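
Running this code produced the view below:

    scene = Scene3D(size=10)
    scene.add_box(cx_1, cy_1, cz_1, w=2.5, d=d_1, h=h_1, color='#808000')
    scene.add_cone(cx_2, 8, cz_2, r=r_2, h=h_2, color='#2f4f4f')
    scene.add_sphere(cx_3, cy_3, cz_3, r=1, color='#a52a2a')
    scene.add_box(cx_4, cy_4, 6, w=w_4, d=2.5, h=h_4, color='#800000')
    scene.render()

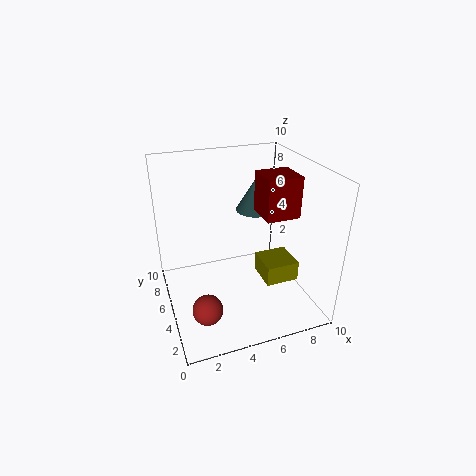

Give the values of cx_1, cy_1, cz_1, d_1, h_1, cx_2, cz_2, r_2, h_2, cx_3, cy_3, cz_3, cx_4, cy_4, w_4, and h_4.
cx_1 = 7
cy_1 = 4
cz_1 = 1
d_1 = 2.5
h_1 = 1.5
cx_2 = 7.5
cz_2 = 5.5
r_2 = 1.5
h_2 = 2.5
cx_3 = 2
cy_3 = 2.5
cz_3 = 1.5
cx_4 = 7
cy_4 = 4.5
w_4 = 2.5
h_4 = 3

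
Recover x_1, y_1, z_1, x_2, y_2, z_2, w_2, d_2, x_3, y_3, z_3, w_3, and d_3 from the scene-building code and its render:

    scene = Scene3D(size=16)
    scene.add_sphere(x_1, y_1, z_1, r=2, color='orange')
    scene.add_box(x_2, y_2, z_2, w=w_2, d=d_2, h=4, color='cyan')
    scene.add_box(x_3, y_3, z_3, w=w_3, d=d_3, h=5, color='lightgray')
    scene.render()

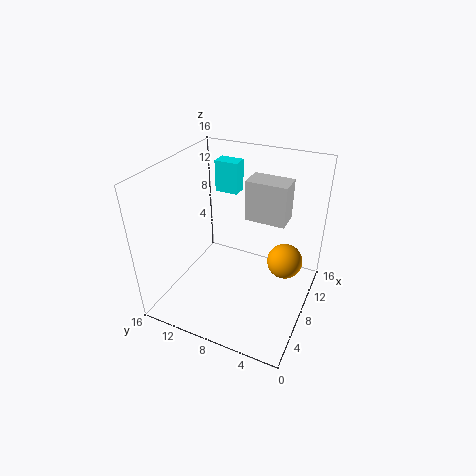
x_1 = 10
y_1 = 3
z_1 = 5
x_2 = 14
y_2 = 11
z_2 = 10
w_2 = 2
d_2 = 3
x_3 = 12
y_3 = 4
z_3 = 8
w_3 = 3
d_3 = 5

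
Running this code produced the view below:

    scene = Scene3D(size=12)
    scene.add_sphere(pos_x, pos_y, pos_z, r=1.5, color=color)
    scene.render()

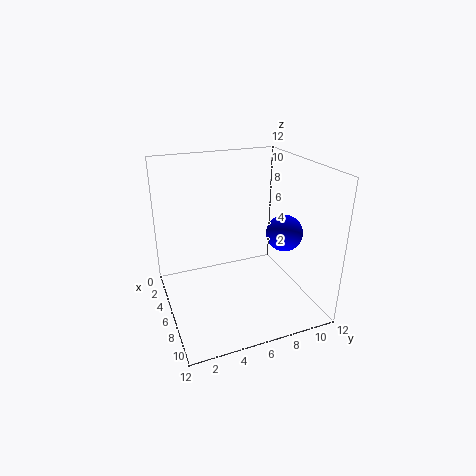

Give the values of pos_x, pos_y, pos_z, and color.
pos_x = 7.5, pos_y = 9.5, pos_z = 6.5, color = 'blue'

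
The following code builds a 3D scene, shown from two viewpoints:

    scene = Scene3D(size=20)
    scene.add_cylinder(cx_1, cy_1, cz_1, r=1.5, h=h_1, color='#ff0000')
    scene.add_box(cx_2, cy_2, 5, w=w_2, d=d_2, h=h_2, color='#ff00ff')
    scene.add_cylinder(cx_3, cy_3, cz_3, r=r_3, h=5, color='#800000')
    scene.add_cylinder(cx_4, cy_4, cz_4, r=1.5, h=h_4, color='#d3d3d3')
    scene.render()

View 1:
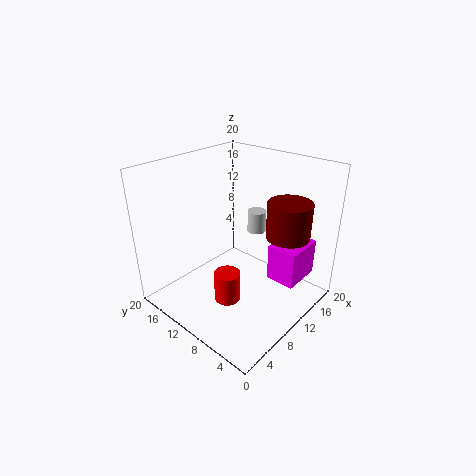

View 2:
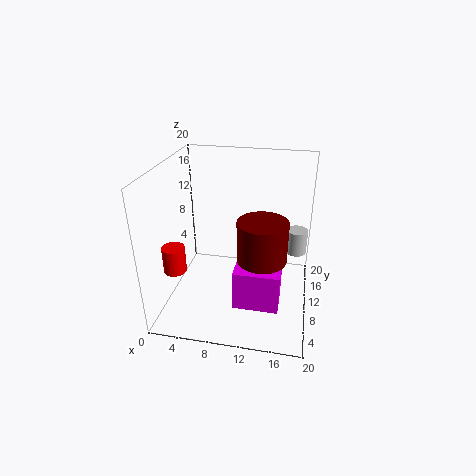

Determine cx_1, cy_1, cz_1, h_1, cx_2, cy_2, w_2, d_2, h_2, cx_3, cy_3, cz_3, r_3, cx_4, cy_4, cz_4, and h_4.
cx_1 = 2.5, cy_1 = 5, cz_1 = 7, h_1 = 3.5, cx_2 = 11, cy_2 = 1.5, w_2 = 5.5, d_2 = 4, h_2 = 5, cx_3 = 14, cy_3 = 4.5, cz_3 = 10.5, r_3 = 3, cx_4 = 18, cy_4 = 13, cz_4 = 7, h_4 = 3.5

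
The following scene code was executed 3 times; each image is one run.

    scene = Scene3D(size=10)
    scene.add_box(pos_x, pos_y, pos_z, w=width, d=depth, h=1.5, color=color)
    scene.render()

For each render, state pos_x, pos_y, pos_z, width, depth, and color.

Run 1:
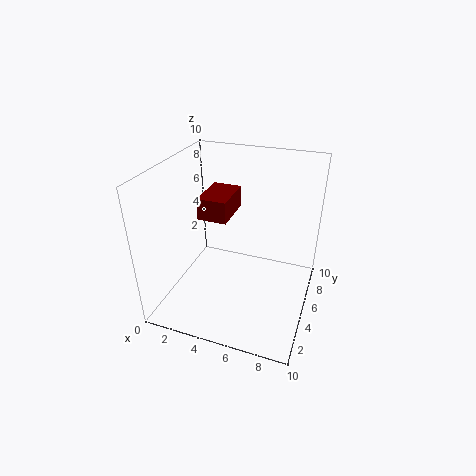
pos_x = 2.5
pos_y = 4
pos_z = 6.5
width = 2
depth = 3
color = 'maroon'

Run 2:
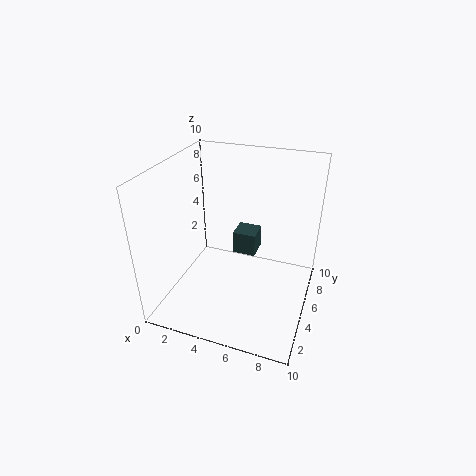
pos_x = 5
pos_y = 4
pos_z = 4.5
width = 1.5
depth = 1.5
color = 'darkslategray'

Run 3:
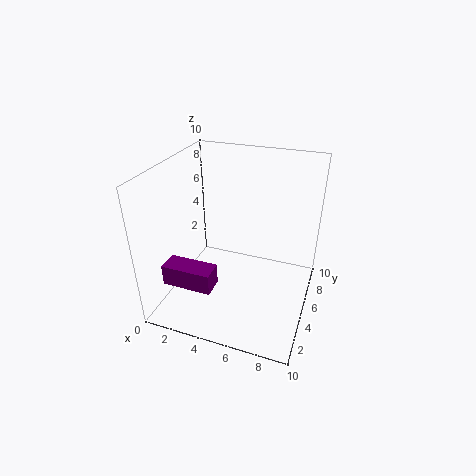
pos_x = 0.5
pos_y = 2
pos_z = 2
width = 3.5
depth = 1.5
color = 'purple'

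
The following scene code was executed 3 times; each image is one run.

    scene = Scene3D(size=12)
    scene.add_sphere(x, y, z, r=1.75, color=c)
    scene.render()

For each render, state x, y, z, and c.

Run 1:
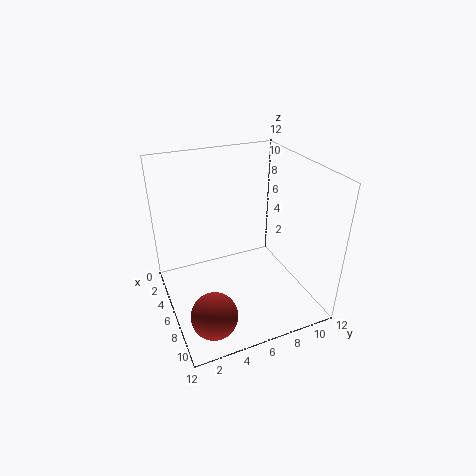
x = 10.25, y = 2.25, z = 2.5, c = 'brown'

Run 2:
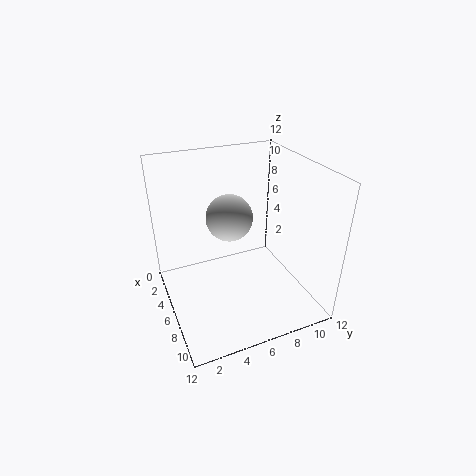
x = 7.25, y = 4.75, z = 8.75, c = 'lightgray'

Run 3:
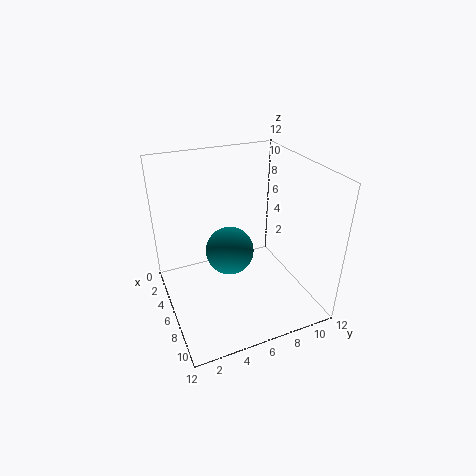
x = 8.5, y = 4.25, z = 6.75, c = 'teal'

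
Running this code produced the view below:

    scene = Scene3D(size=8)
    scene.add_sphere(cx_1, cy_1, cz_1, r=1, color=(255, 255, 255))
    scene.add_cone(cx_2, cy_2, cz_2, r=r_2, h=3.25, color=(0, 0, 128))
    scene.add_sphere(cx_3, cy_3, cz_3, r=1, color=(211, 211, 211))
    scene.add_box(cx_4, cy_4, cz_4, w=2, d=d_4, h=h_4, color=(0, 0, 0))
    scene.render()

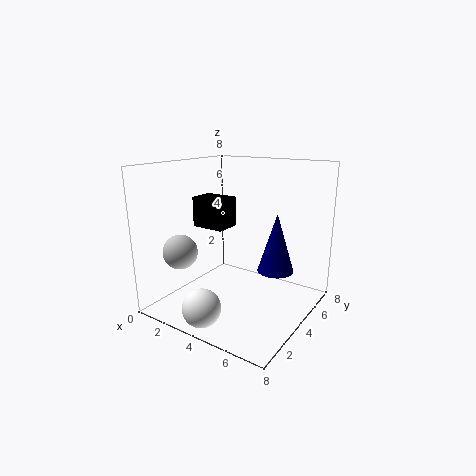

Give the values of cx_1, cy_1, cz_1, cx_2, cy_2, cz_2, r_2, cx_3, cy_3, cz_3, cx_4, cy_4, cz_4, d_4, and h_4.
cx_1 = 3.75, cy_1 = 1, cz_1 = 1, cx_2 = 6, cy_2 = 4.75, cz_2 = 2.25, r_2 = 1, cx_3 = 1, cy_3 = 2.5, cz_3 = 3, cx_4 = 1, cy_4 = 3.75, cz_4 = 4.25, d_4 = 1.5, h_4 = 1.75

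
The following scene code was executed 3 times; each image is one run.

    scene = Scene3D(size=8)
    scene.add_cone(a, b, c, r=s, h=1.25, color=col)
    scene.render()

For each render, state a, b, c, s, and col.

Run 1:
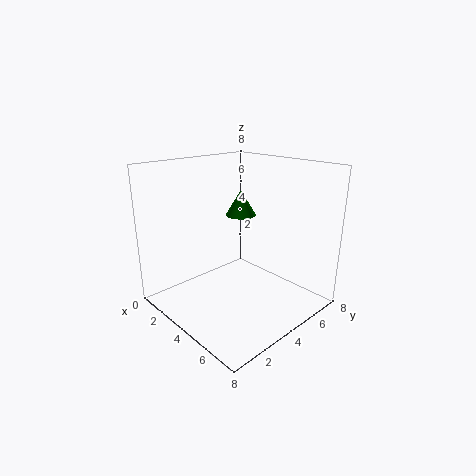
a = 5; b = 3.25; c = 5.75; s = 0.75; col = 'green'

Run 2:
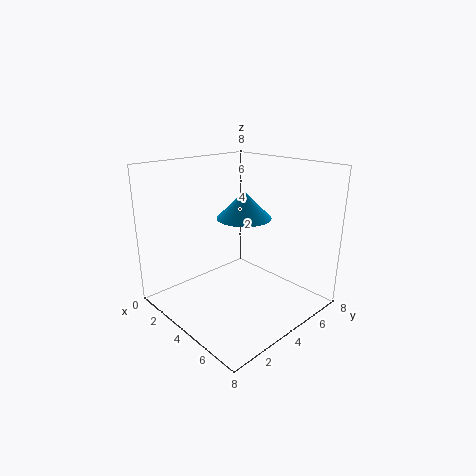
a = 6; b = 2.5; c = 6; s = 1.25; col = 'deepskyblue'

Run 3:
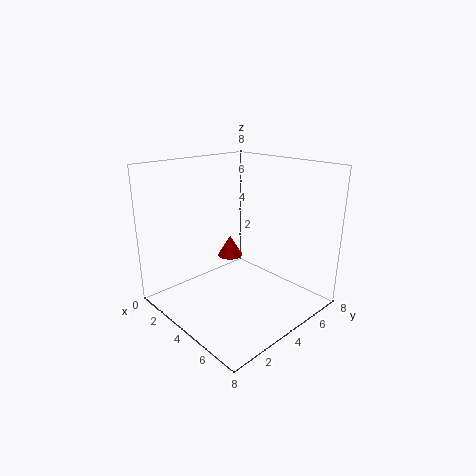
a = 2.5; b = 4.75; c = 2.25; s = 0.75; col = 'red'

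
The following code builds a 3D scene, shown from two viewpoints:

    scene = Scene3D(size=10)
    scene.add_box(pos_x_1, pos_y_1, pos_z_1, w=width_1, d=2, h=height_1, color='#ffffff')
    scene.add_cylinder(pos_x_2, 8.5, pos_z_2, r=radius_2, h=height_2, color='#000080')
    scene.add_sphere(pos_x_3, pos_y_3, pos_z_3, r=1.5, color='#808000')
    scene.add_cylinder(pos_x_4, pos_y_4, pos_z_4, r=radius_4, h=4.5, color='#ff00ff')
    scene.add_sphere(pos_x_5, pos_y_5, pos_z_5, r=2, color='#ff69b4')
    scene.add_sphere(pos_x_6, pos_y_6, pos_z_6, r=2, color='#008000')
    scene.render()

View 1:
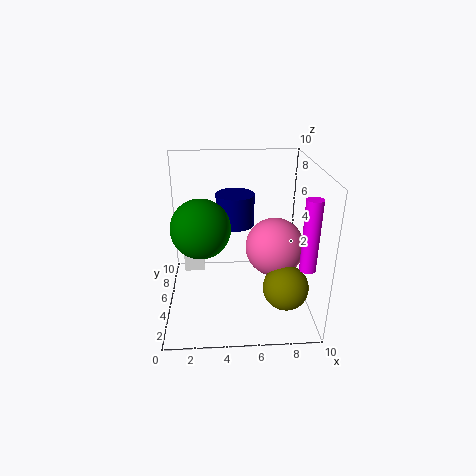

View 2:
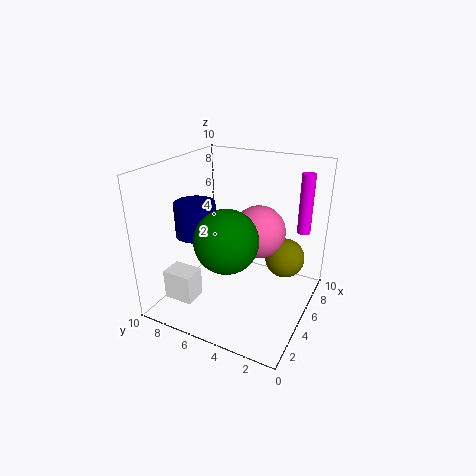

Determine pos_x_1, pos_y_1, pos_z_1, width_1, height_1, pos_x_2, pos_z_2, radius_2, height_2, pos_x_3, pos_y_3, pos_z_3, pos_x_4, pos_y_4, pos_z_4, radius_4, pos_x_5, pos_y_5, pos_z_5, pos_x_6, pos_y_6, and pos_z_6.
pos_x_1 = 1; pos_y_1 = 6.5; pos_z_1 = 1.5; width_1 = 1.5; height_1 = 2; pos_x_2 = 5; pos_z_2 = 4.5; radius_2 = 1.5; height_2 = 2.5; pos_x_3 = 8; pos_y_3 = 2.5; pos_z_3 = 2.5; pos_x_4 = 9; pos_y_4 = 1.5; pos_z_4 = 4.5; radius_4 = 0.5; pos_x_5 = 7.5; pos_y_5 = 4.5; pos_z_5 = 4.5; pos_x_6 = 2.5; pos_y_6 = 4.5; pos_z_6 = 6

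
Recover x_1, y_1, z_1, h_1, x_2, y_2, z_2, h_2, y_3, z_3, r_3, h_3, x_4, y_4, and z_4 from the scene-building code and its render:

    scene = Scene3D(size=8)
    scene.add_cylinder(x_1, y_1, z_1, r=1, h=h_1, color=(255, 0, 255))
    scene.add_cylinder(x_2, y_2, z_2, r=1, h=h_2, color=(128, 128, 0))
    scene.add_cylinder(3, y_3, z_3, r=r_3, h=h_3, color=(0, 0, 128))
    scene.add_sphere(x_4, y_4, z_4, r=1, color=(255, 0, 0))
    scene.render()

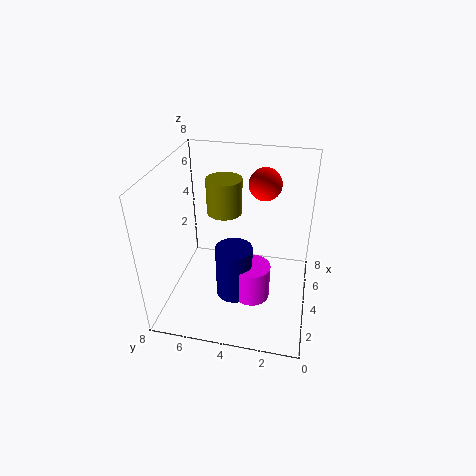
x_1 = 3, y_1 = 3, z_1 = 1, h_1 = 2, x_2 = 5, y_2 = 5, z_2 = 5, h_2 = 2, y_3 = 4, z_3 = 1, r_3 = 1, h_3 = 3, x_4 = 7, y_4 = 3, z_4 = 6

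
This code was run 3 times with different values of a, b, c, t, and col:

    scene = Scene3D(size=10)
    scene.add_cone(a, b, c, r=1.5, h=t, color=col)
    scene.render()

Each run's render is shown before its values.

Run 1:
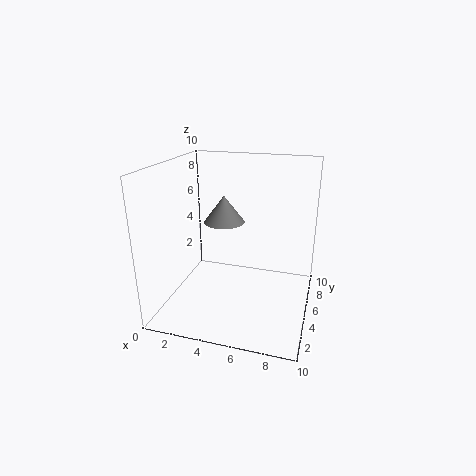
a = 3.5
b = 6.5
c = 5.5
t = 2
col = 'gray'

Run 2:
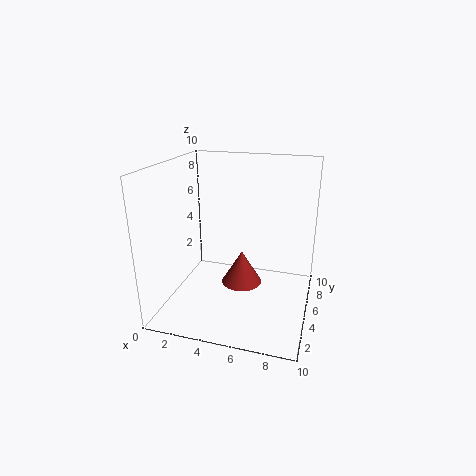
a = 5
b = 6
c = 1
t = 2.5
col = 'brown'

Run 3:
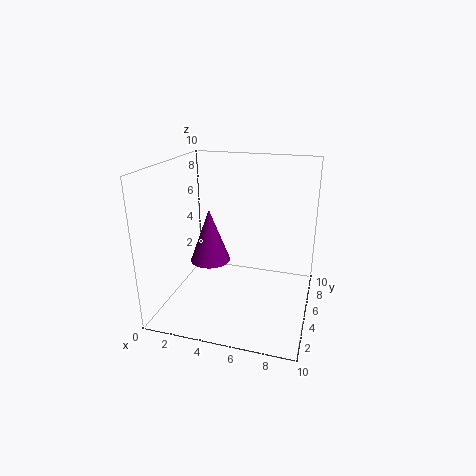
a = 2.5
b = 6
c = 2.5
t = 4
col = 'purple'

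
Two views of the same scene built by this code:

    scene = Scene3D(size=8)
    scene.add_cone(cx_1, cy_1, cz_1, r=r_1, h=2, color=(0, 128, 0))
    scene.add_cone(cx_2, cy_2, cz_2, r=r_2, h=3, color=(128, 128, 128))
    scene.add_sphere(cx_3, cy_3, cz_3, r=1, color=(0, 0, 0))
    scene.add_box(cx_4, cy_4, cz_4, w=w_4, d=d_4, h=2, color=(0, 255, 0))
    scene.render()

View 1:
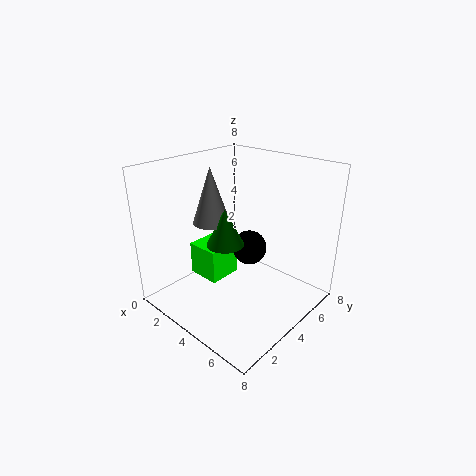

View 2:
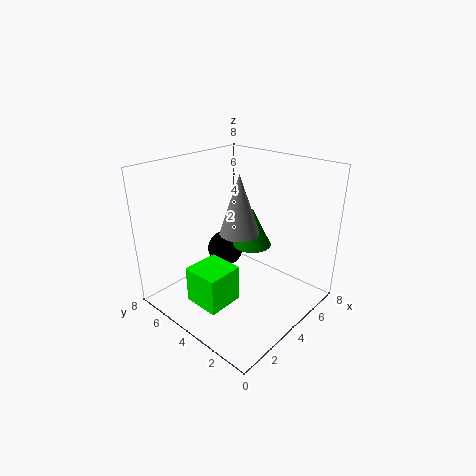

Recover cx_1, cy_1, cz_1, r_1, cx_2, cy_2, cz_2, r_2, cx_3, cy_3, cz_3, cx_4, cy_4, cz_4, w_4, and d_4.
cx_1 = 4
cy_1 = 3
cz_1 = 4
r_1 = 1
cx_2 = 3
cy_2 = 3
cz_2 = 5
r_2 = 1
cx_3 = 4
cy_3 = 5
cz_3 = 3
cx_4 = 1
cy_4 = 3
cz_4 = 1
w_4 = 2
d_4 = 2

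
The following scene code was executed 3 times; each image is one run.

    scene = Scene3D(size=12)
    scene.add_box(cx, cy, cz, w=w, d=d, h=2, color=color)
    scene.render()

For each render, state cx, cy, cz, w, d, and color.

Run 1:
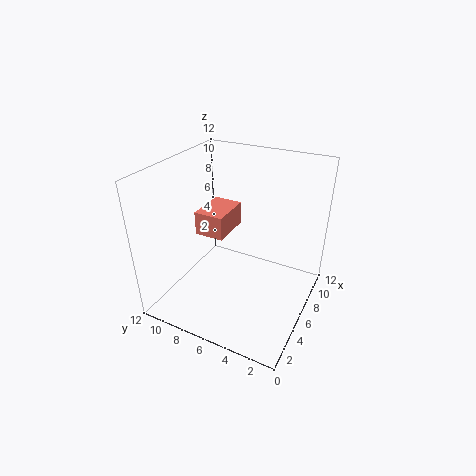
cx = 5
cy = 7
cz = 6
w = 3.5
d = 2.5
color = 'salmon'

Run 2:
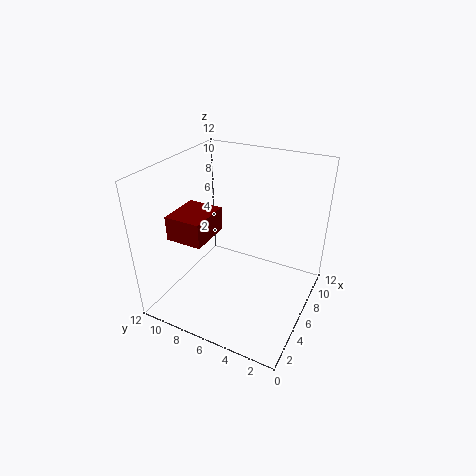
cx = 2.5
cy = 7.5
cz = 6.5
w = 3.5
d = 3
color = 'maroon'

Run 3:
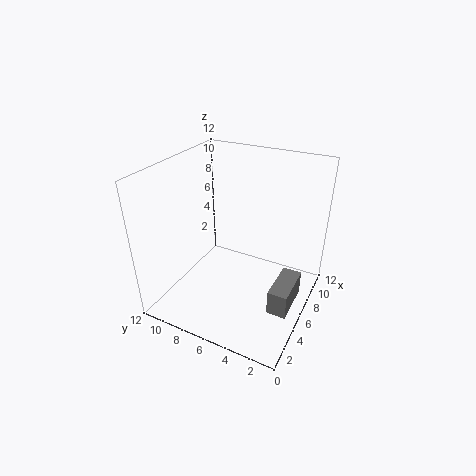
cx = 3
cy = 0.5
cz = 2
w = 3.5
d = 1.5
color = 'gray'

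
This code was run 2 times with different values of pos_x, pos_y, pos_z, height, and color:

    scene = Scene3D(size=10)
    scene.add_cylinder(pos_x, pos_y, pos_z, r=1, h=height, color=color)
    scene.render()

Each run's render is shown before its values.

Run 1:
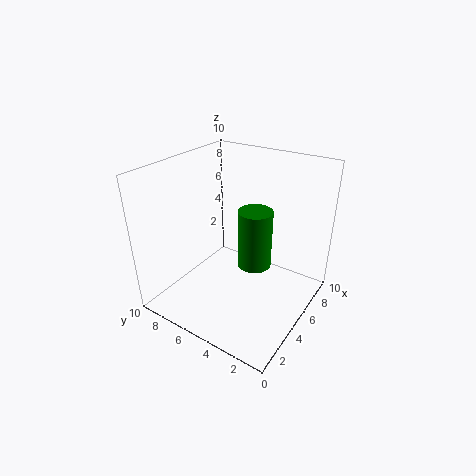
pos_x = 3; pos_y = 2.5; pos_z = 5; height = 3.5; color = 'green'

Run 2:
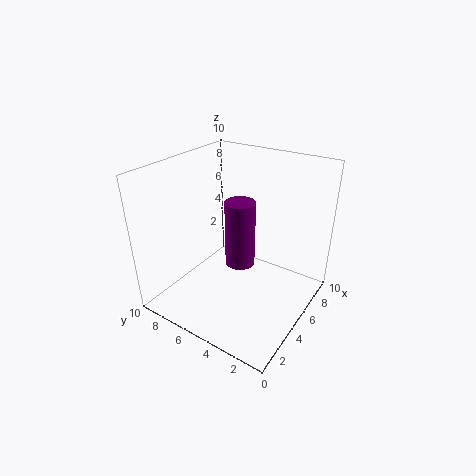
pos_x = 4.5; pos_y = 4.5; pos_z = 3.5; height = 4.5; color = 'purple'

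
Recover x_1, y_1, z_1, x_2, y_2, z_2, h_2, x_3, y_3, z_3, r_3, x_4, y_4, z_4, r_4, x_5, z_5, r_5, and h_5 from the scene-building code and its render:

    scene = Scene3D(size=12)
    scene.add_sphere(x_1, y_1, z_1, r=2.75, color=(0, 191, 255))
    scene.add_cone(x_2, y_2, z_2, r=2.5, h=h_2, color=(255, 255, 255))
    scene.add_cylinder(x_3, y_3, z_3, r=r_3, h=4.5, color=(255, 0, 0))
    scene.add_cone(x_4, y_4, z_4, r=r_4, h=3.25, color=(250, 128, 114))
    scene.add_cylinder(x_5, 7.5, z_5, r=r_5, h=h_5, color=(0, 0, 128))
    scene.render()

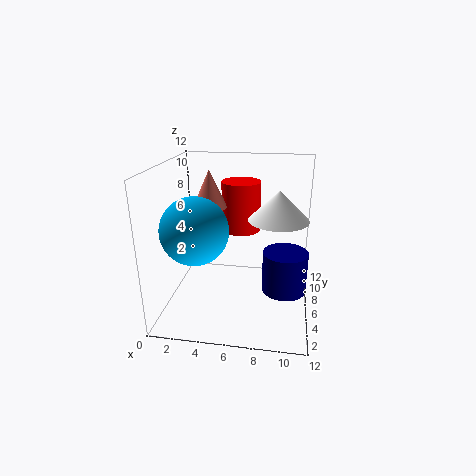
x_1 = 2.75, y_1 = 4.5, z_1 = 7, x_2 = 9.25, y_2 = 6.75, z_2 = 7.5, h_2 = 2.5, x_3 = 5.75, y_3 = 9.25, z_3 = 5.5, r_3 = 1.75, x_4 = 3.25, y_4 = 7.75, z_4 = 8, r_4 = 1.5, x_5 = 10, z_5 = 0.5, r_5 = 2, h_5 = 3.75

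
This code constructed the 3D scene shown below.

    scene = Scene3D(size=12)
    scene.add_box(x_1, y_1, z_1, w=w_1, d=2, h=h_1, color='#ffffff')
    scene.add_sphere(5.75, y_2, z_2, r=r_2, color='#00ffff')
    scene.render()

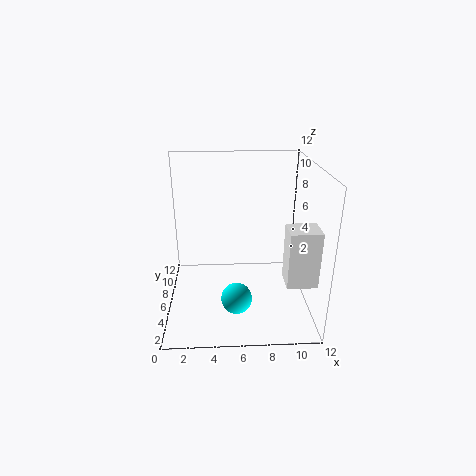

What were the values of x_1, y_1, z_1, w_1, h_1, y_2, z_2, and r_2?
x_1 = 9.25; y_1 = 1; z_1 = 4.25; w_1 = 2.25; h_1 = 4.25; y_2 = 3.5; z_2 = 1.75; r_2 = 1.25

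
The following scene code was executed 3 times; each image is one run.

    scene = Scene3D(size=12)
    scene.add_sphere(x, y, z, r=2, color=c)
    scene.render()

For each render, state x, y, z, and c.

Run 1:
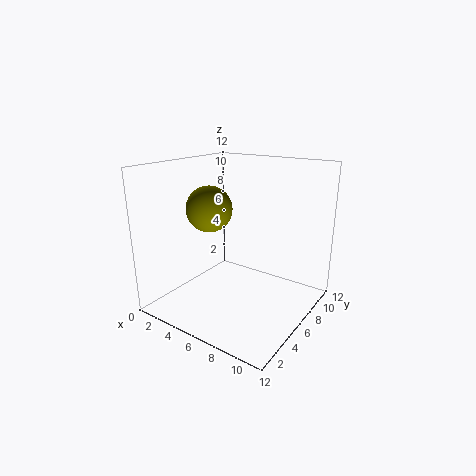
x = 3
y = 6
z = 8
c = 'olive'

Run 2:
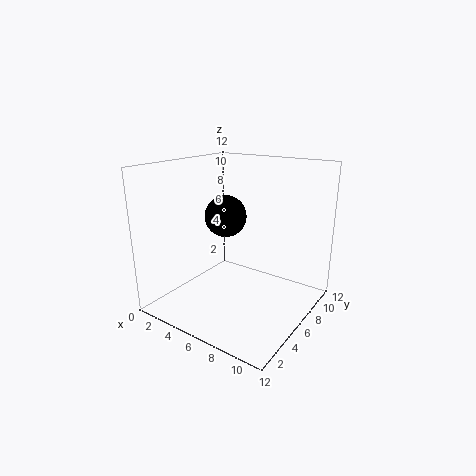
x = 2.5
y = 9
z = 6.5
c = 'black'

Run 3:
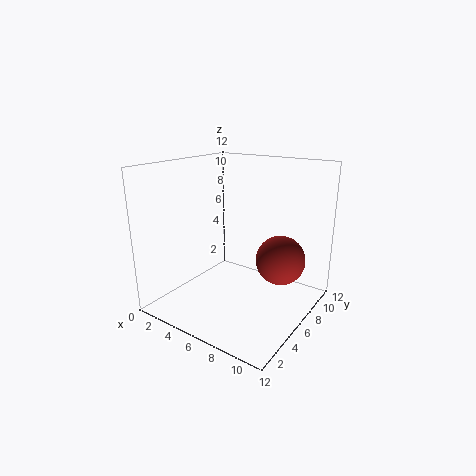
x = 9.5
y = 7
z = 4.5
c = 'brown'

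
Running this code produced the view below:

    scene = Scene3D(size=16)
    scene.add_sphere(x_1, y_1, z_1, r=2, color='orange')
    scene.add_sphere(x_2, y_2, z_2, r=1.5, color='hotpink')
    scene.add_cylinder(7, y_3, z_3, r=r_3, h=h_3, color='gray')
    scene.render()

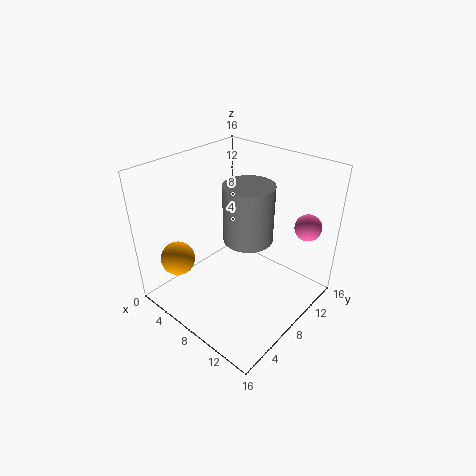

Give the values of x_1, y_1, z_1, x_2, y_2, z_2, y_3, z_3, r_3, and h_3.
x_1 = 2; y_1 = 4; z_1 = 4.5; x_2 = 13.5; y_2 = 13.5; z_2 = 9; y_3 = 11; z_3 = 6; r_3 = 3; h_3 = 7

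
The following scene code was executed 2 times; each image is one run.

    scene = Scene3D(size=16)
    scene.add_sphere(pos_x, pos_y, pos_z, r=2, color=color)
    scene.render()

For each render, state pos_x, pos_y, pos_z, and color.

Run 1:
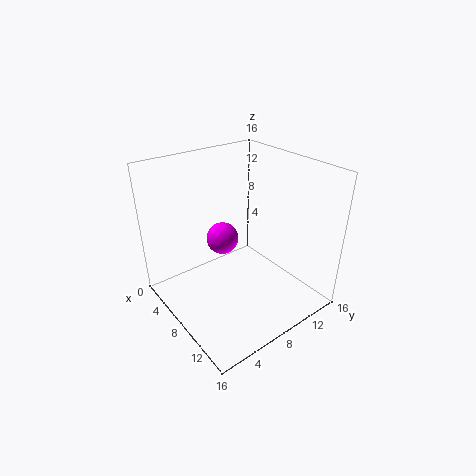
pos_x = 3.5; pos_y = 9; pos_z = 5.5; color = 'magenta'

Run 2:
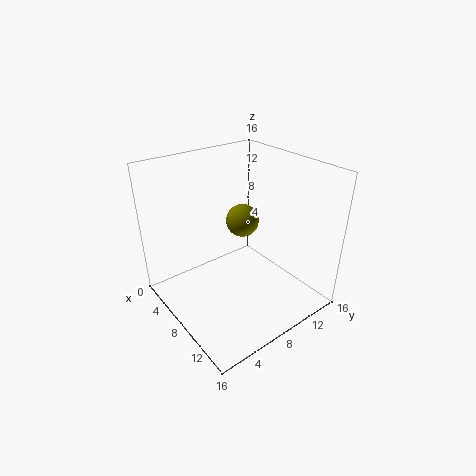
pos_x = 5; pos_y = 11; pos_z = 8; color = 'olive'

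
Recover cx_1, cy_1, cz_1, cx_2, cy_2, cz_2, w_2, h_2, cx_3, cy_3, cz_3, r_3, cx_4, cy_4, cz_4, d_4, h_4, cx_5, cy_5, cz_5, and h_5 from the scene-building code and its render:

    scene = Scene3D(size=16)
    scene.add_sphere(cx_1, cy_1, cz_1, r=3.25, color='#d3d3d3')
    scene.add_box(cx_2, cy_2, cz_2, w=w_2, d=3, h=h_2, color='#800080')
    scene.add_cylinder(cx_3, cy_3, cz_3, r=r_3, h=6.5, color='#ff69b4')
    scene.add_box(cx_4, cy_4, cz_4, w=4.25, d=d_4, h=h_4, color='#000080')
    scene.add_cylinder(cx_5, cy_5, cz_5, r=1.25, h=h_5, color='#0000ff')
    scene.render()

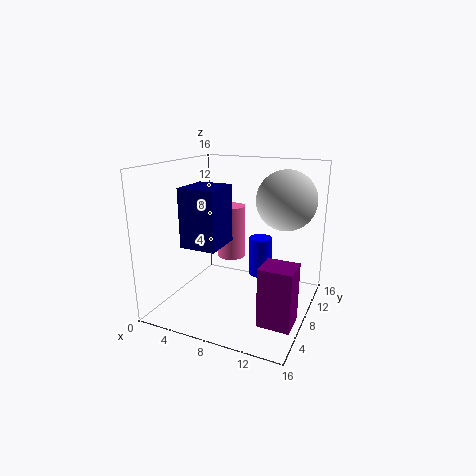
cx_1 = 12.75
cy_1 = 10
cz_1 = 12.25
cx_2 = 12.5
cy_2 = 2.25
cz_2 = 1.5
w_2 = 3.25
h_2 = 6
cx_3 = 5.25
cy_3 = 12
cz_3 = 4
r_3 = 1.75
cx_4 = 2
cy_4 = 5.5
cz_4 = 6.75
d_4 = 4.75
h_4 = 6.75
cx_5 = 10.5
cy_5 = 8.5
cz_5 = 4
h_5 = 4.25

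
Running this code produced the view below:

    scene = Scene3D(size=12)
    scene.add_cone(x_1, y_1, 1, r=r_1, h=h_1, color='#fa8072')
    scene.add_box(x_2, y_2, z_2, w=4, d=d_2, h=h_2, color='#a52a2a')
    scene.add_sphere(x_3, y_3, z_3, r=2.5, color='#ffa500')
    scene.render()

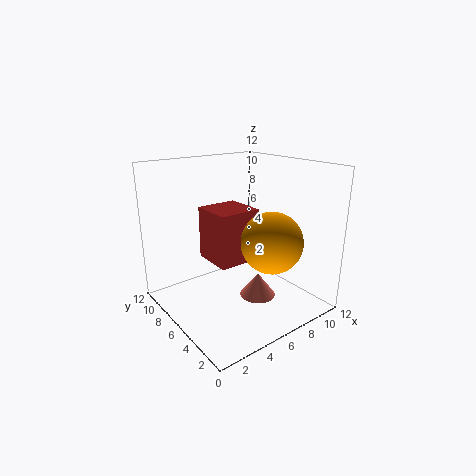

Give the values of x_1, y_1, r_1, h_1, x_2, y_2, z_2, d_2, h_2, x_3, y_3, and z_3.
x_1 = 7; y_1 = 4.5; r_1 = 1.5; h_1 = 2; x_2 = 5.5; y_2 = 7.5; z_2 = 2.5; d_2 = 4; h_2 = 5; x_3 = 7.5; y_3 = 3.5; z_3 = 6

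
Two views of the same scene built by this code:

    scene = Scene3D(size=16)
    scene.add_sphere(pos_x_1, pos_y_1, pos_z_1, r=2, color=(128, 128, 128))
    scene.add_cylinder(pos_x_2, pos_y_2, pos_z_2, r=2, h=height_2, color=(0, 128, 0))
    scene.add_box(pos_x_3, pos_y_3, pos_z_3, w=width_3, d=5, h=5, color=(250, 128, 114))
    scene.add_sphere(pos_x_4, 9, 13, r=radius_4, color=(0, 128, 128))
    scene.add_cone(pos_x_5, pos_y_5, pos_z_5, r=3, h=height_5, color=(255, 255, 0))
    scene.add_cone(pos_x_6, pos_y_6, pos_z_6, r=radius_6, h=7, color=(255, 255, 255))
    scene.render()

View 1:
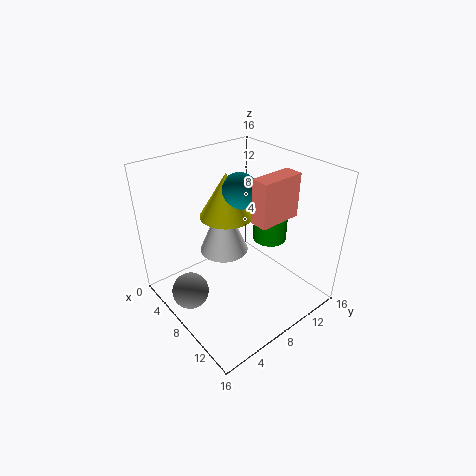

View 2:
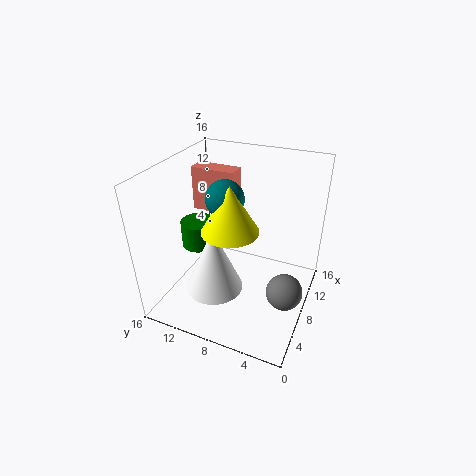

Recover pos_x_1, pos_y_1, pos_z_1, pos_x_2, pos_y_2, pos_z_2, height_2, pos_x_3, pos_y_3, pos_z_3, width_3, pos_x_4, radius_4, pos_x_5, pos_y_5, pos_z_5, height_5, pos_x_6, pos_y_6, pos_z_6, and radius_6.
pos_x_1 = 7
pos_y_1 = 2
pos_z_1 = 3
pos_x_2 = 8
pos_y_2 = 13
pos_z_2 = 6
height_2 = 3
pos_x_3 = 9
pos_y_3 = 9
pos_z_3 = 10
width_3 = 2
pos_x_4 = 7
radius_4 = 2
pos_x_5 = 6
pos_y_5 = 8
pos_z_5 = 10
height_5 = 5
pos_x_6 = 4
pos_y_6 = 9
pos_z_6 = 4
radius_6 = 3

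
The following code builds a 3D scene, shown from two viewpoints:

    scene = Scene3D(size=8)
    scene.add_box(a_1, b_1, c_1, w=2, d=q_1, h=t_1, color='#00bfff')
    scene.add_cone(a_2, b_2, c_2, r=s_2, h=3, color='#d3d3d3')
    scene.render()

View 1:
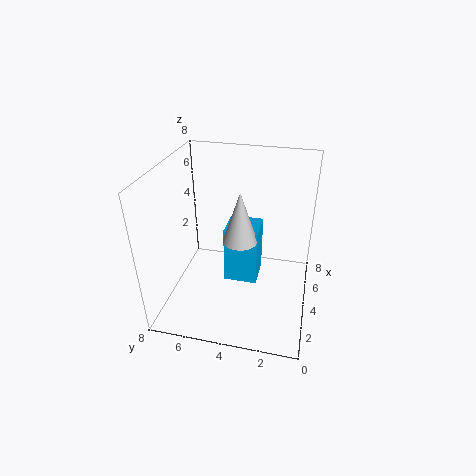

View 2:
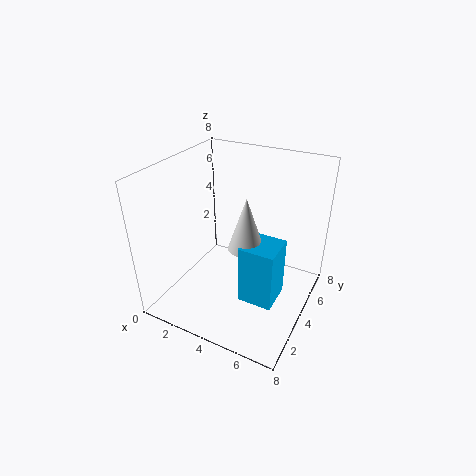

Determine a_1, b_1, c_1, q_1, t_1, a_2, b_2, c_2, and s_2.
a_1 = 4.5; b_1 = 3; c_1 = 0.5; q_1 = 2; t_1 = 3.5; a_2 = 4.5; b_2 = 4; c_2 = 3.5; s_2 = 1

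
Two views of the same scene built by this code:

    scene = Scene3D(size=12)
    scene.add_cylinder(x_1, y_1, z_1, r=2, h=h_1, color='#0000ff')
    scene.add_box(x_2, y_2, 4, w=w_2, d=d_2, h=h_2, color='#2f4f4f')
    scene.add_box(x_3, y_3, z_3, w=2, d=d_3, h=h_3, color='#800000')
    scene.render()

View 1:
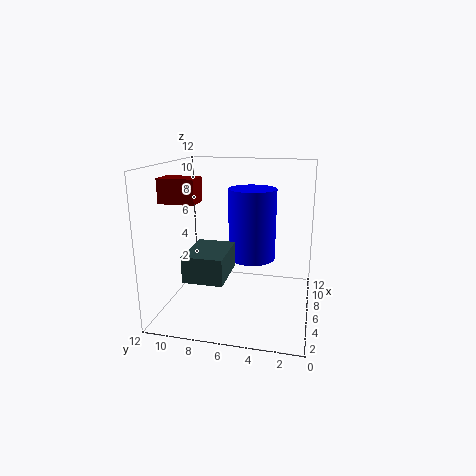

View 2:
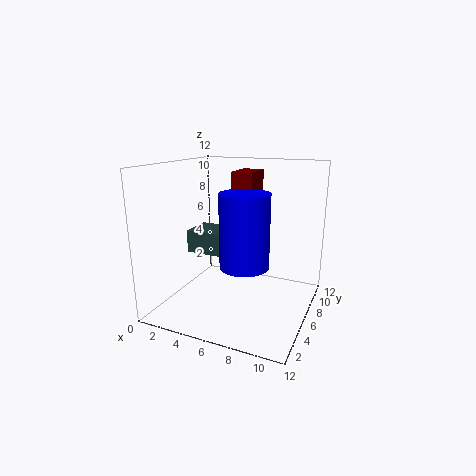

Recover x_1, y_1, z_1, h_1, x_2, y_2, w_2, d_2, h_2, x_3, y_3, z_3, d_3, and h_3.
x_1 = 7, y_1 = 5, z_1 = 4, h_1 = 6, x_2 = 1, y_2 = 6, w_2 = 4, d_2 = 3, h_2 = 2, x_3 = 4, y_3 = 9, z_3 = 9, d_3 = 3, h_3 = 2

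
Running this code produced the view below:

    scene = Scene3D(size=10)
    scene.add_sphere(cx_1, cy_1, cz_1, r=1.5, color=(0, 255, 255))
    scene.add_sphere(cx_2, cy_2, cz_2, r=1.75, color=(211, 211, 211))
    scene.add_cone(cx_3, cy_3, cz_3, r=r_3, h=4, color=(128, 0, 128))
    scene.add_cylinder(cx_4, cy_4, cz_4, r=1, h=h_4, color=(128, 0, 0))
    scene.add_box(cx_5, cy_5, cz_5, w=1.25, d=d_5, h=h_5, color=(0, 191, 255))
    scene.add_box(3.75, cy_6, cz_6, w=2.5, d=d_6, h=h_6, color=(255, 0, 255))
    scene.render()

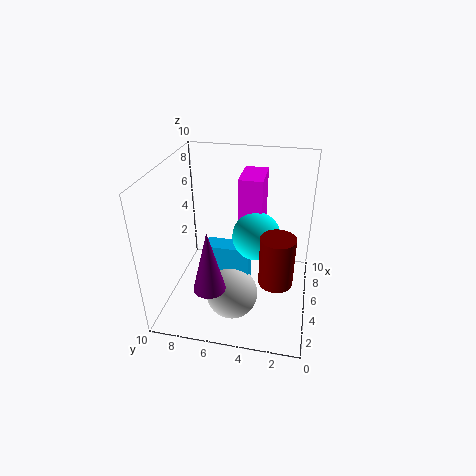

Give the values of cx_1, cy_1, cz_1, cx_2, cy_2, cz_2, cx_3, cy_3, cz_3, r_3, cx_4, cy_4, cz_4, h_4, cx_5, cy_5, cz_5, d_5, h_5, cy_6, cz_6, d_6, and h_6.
cx_1 = 3.5
cy_1 = 3.5
cz_1 = 6.25
cx_2 = 3
cy_2 = 5
cz_2 = 1.75
cx_3 = 1.25
cy_3 = 6
cz_3 = 3.5
r_3 = 1
cx_4 = 1.5
cy_4 = 2
cz_4 = 4.5
h_4 = 3
cx_5 = 3.5
cy_5 = 4
cz_5 = 1
d_5 = 3
h_5 = 4
cy_6 = 3.25
cz_6 = 6.25
d_6 = 1.5
h_6 = 3.5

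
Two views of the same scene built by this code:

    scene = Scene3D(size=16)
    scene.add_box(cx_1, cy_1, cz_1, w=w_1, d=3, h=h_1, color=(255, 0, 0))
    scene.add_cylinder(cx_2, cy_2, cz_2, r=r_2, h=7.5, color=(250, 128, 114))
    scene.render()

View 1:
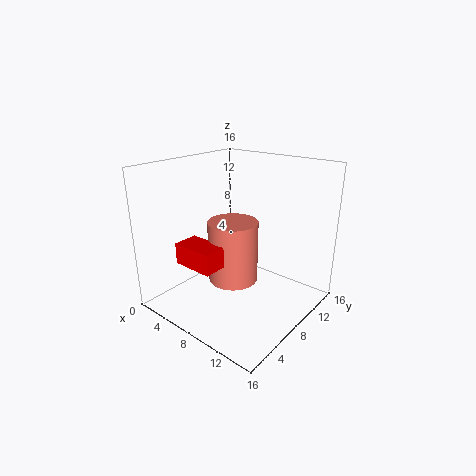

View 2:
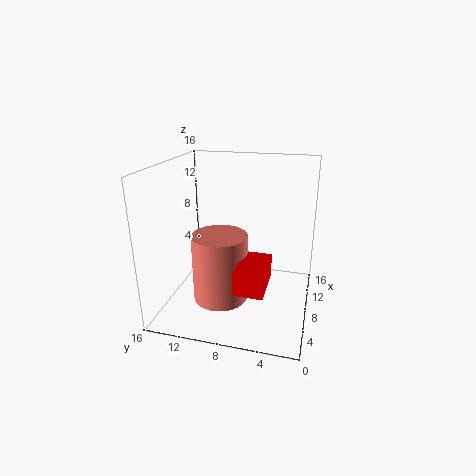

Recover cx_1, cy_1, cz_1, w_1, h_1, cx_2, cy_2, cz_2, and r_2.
cx_1 = 2, cy_1 = 4, cz_1 = 4.5, w_1 = 5, h_1 = 2.5, cx_2 = 6, cy_2 = 9.5, cz_2 = 1.5, r_2 = 3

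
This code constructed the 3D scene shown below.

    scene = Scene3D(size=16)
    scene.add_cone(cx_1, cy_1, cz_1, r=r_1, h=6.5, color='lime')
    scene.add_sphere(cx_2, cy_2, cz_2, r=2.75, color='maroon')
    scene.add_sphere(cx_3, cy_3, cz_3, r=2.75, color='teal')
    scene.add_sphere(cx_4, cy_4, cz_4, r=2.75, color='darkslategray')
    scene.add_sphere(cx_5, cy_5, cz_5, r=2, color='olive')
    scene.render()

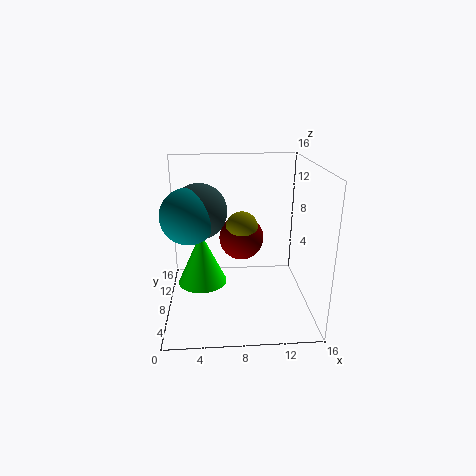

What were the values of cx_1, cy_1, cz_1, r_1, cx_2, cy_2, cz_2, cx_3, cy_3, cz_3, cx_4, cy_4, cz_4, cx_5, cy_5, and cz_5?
cx_1 = 3.75; cy_1 = 11; cz_1 = 1; r_1 = 3; cx_2 = 8.75; cy_2 = 12.25; cz_2 = 6.25; cx_3 = 3; cy_3 = 4.75; cz_3 = 11.75; cx_4 = 4; cy_4 = 5.5; cz_4 = 12; cx_5 = 8.75; cy_5 = 11.75; cz_5 = 7.75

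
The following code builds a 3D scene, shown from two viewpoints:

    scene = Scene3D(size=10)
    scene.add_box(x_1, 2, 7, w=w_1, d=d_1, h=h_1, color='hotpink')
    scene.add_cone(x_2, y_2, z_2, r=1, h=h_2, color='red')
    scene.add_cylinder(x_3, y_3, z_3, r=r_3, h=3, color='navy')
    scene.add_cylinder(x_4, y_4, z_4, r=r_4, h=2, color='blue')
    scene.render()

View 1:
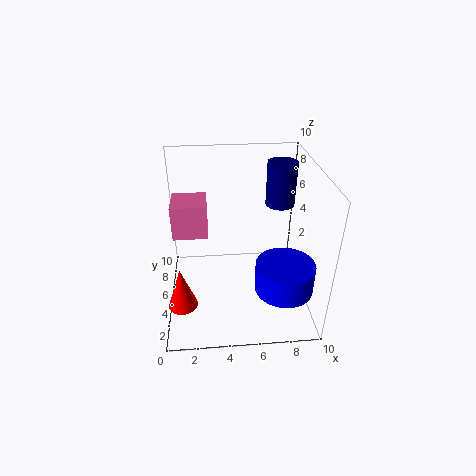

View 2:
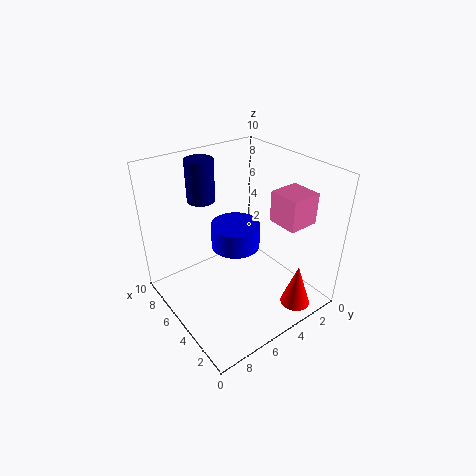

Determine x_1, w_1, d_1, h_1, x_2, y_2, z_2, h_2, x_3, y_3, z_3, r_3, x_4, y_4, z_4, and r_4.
x_1 = 1
w_1 = 2
d_1 = 2
h_1 = 2
x_2 = 1
y_2 = 3
z_2 = 1
h_2 = 3
x_3 = 8
y_3 = 6
z_3 = 7
r_3 = 1
x_4 = 8
y_4 = 3
z_4 = 2
r_4 = 2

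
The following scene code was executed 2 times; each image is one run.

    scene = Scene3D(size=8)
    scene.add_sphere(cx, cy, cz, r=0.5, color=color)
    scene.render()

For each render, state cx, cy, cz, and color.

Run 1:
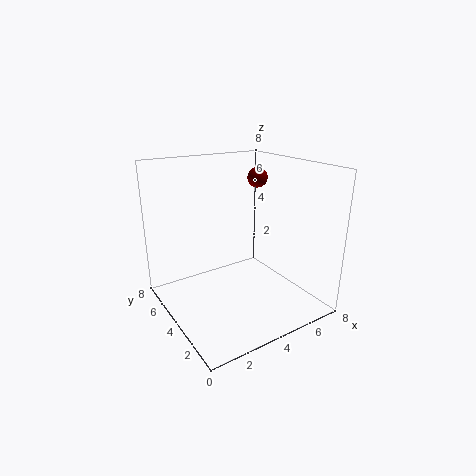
cx = 4.5; cy = 3; cz = 7.5; color = 'maroon'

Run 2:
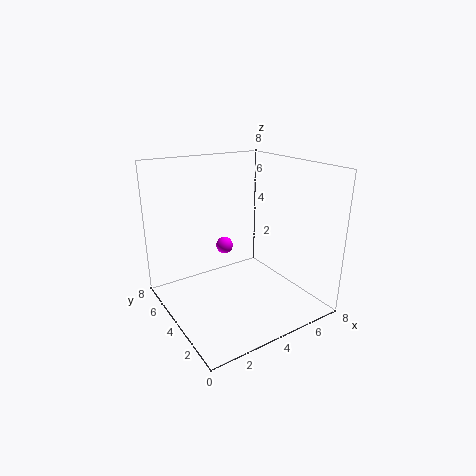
cx = 4; cy = 5.5; cz = 3; color = 'magenta'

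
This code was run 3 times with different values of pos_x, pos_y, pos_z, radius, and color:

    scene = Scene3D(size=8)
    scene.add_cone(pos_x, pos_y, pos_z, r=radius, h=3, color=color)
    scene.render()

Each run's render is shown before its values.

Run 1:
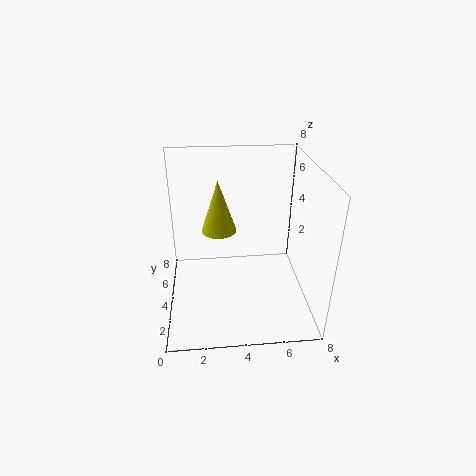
pos_x = 3
pos_y = 5
pos_z = 4
radius = 1
color = 'yellow'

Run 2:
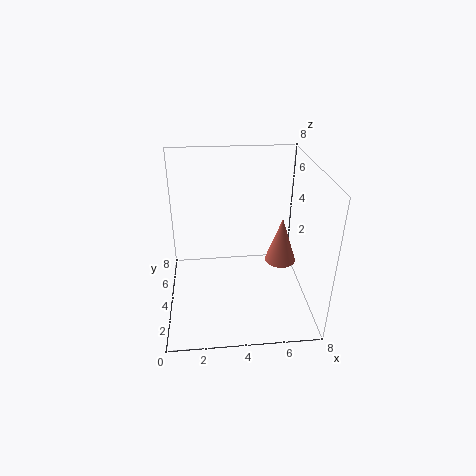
pos_x = 7
pos_y = 6
pos_z = 1
radius = 1
color = 'salmon'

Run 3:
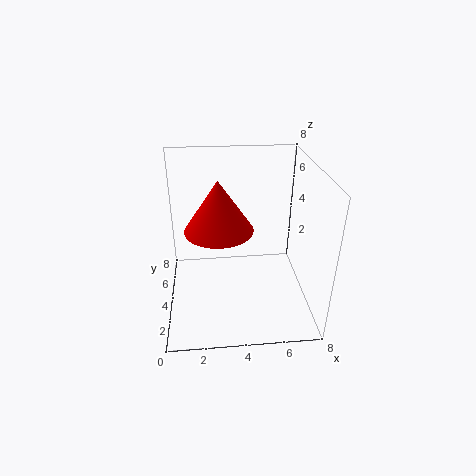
pos_x = 3
pos_y = 5
pos_z = 4
radius = 2
color = 'red'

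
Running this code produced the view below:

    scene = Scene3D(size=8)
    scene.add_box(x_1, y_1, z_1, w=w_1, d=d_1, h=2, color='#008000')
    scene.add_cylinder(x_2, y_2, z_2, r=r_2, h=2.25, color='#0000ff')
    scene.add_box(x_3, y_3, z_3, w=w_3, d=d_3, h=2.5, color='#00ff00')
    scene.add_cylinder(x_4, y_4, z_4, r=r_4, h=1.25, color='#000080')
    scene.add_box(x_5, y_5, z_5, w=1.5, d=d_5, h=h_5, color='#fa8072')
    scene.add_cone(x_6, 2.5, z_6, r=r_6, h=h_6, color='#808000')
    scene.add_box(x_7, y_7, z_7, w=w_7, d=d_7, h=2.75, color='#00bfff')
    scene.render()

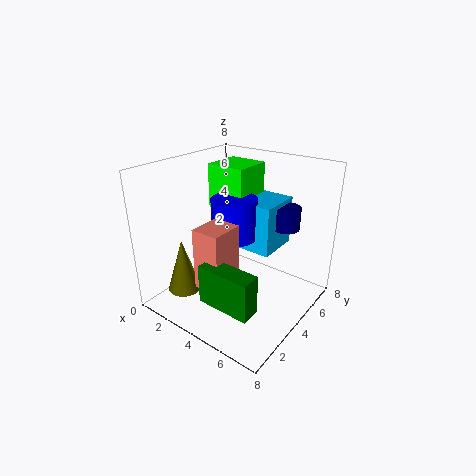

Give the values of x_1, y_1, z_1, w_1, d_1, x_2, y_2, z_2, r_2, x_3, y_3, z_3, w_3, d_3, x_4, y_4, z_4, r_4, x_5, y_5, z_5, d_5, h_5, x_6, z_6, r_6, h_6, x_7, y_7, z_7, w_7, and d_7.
x_1 = 4.25; y_1 = 0.5; z_1 = 2; w_1 = 2.75; d_1 = 1; x_2 = 3.75; y_2 = 4; z_2 = 4; r_2 = 1.25; x_3 = 1.75; y_3 = 4.25; z_3 = 5.25; w_3 = 2.25; d_3 = 2.25; x_4 = 6; y_4 = 5.75; z_4 = 4.5; r_4 = 0.75; x_5 = 3.5; y_5 = 1; z_5 = 2.25; d_5 = 1.75; h_5 = 3.25; x_6 = 1; z_6 = 0.25; r_6 = 1; h_6 = 3.25; x_7 = 3; y_7 = 4.25; z_7 = 3.25; w_7 = 2.75; d_7 = 2.5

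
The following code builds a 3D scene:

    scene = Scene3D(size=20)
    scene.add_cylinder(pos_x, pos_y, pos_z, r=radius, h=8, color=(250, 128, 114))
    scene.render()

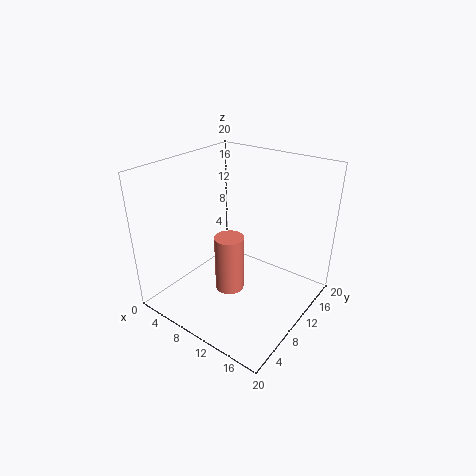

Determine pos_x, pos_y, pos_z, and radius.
pos_x = 10, pos_y = 8, pos_z = 3, radius = 2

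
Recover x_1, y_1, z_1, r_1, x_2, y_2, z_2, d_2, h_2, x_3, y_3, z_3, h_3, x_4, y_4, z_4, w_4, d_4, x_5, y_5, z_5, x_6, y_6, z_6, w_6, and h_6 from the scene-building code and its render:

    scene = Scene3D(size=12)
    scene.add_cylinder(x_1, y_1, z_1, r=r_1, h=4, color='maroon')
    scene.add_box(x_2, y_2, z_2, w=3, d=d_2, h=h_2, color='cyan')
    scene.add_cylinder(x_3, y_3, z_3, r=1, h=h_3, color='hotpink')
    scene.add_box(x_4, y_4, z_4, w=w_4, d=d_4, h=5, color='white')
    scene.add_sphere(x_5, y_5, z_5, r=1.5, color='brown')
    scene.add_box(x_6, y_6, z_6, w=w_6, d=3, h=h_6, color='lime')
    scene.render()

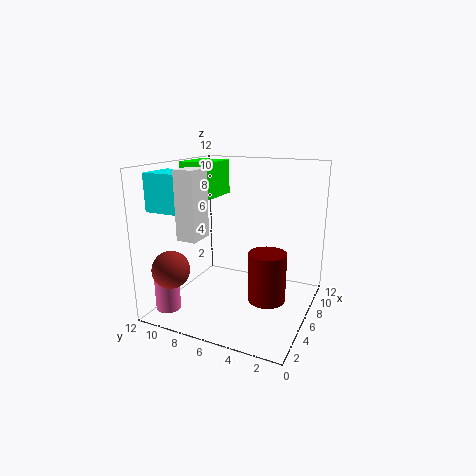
x_1 = 5; y_1 = 3; z_1 = 1.5; r_1 = 1.5; x_2 = 2; y_2 = 9; z_2 = 8.5; d_2 = 3; h_2 = 3; x_3 = 2; y_3 = 10.5; z_3 = 0.5; h_3 = 4; x_4 = 1; y_4 = 7; z_4 = 7; w_4 = 2; d_4 = 1.5; x_5 = 2; y_5 = 10; z_5 = 4; x_6 = 6; y_6 = 8.5; z_6 = 9; w_6 = 3.5; h_6 = 3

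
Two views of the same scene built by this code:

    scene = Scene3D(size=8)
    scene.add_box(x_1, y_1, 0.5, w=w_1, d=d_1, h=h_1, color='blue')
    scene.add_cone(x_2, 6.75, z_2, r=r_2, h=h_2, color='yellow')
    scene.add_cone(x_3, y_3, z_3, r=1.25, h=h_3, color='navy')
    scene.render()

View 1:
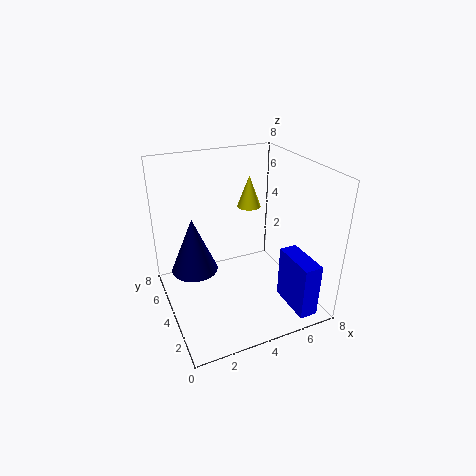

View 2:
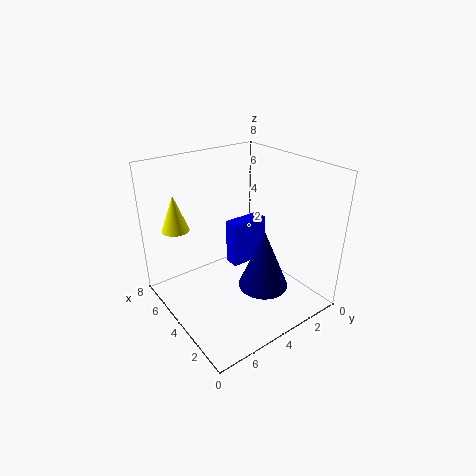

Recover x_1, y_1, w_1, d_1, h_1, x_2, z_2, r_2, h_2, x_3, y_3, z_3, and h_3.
x_1 = 6
y_1 = 0.25
w_1 = 1
d_1 = 2.5
h_1 = 3
x_2 = 6
z_2 = 4.5
r_2 = 0.75
h_2 = 2
x_3 = 1.5
y_3 = 4.25
z_3 = 2.5
h_3 = 3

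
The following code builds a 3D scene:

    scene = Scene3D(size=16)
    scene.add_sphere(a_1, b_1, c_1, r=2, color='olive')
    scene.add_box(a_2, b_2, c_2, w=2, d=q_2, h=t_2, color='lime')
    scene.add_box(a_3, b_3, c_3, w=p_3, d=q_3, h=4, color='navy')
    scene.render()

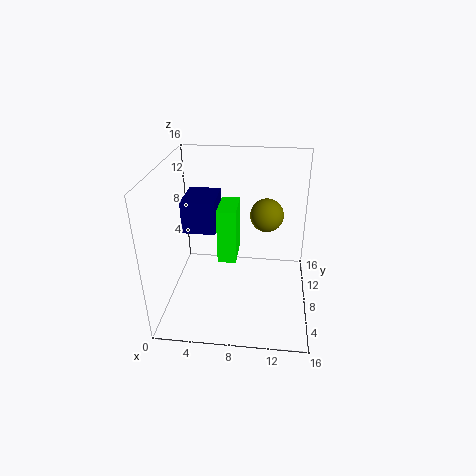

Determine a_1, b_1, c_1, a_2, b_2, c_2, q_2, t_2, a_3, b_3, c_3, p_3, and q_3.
a_1 = 11
b_1 = 12
c_1 = 9
a_2 = 6
b_2 = 6
c_2 = 6
q_2 = 4
t_2 = 6
a_3 = 1
b_3 = 10
c_3 = 7
p_3 = 4
q_3 = 5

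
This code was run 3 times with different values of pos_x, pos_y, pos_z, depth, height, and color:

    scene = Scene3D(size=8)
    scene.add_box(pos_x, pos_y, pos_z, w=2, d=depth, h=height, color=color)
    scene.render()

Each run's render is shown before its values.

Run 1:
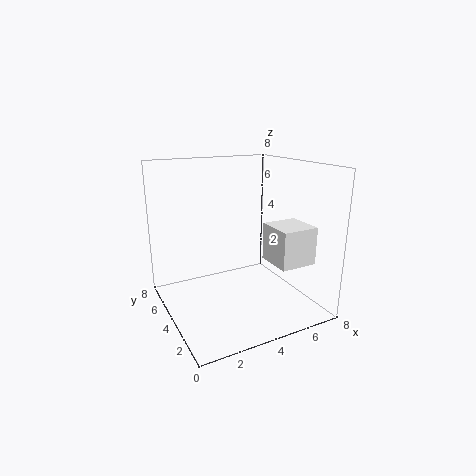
pos_x = 5; pos_y = 1; pos_z = 3; depth = 2; height = 2; color = 'white'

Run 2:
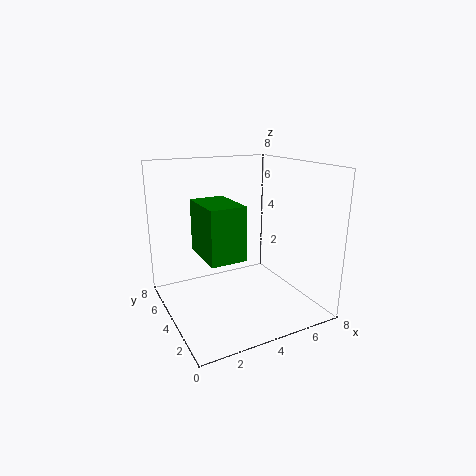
pos_x = 2; pos_y = 3; pos_z = 3; depth = 3; height = 3; color = 'green'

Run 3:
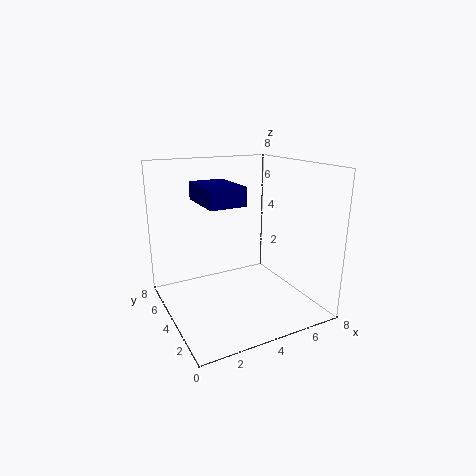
pos_x = 2; pos_y = 3; pos_z = 6; depth = 3; height = 1; color = 'navy'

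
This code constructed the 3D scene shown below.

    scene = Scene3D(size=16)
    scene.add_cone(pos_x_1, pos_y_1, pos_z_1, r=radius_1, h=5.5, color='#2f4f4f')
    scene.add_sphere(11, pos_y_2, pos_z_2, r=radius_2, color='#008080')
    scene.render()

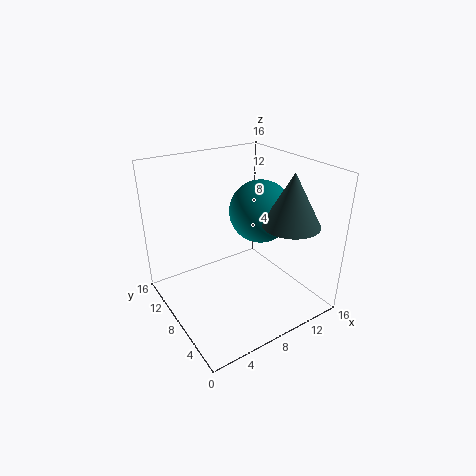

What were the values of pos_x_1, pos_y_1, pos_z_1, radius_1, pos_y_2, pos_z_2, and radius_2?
pos_x_1 = 11.5
pos_y_1 = 3.5
pos_z_1 = 10.5
radius_1 = 3
pos_y_2 = 8
pos_z_2 = 10.5
radius_2 = 3.5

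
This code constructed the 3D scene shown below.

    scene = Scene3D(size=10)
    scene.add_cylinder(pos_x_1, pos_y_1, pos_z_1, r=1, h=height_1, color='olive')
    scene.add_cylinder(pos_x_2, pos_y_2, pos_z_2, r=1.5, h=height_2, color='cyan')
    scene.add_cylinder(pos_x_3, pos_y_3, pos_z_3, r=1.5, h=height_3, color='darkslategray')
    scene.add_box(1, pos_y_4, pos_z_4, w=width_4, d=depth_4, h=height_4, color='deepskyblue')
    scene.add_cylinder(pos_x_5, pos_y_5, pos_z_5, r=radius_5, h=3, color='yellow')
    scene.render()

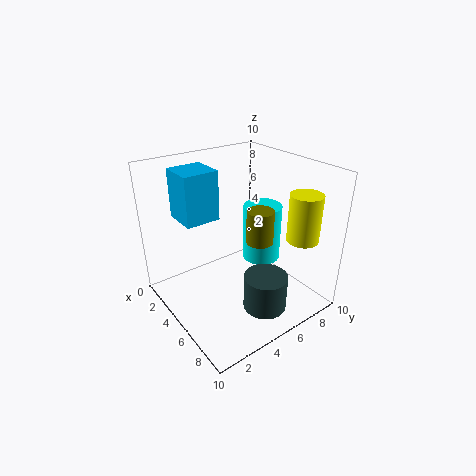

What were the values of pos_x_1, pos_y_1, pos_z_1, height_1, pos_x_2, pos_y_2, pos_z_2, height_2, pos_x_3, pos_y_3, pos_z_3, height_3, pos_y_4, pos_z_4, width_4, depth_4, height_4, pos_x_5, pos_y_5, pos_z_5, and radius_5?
pos_x_1 = 5; pos_y_1 = 7; pos_z_1 = 4; height_1 = 2.5; pos_x_2 = 3.5; pos_y_2 = 8.5; pos_z_2 = 1.5; height_2 = 4.5; pos_x_3 = 7.5; pos_y_3 = 5.5; pos_z_3 = 0.5; height_3 = 2.5; pos_y_4 = 2; pos_z_4 = 6; width_4 = 2.5; depth_4 = 2.5; height_4 = 3.5; pos_x_5 = 9; pos_y_5 = 7; pos_z_5 = 6; radius_5 = 1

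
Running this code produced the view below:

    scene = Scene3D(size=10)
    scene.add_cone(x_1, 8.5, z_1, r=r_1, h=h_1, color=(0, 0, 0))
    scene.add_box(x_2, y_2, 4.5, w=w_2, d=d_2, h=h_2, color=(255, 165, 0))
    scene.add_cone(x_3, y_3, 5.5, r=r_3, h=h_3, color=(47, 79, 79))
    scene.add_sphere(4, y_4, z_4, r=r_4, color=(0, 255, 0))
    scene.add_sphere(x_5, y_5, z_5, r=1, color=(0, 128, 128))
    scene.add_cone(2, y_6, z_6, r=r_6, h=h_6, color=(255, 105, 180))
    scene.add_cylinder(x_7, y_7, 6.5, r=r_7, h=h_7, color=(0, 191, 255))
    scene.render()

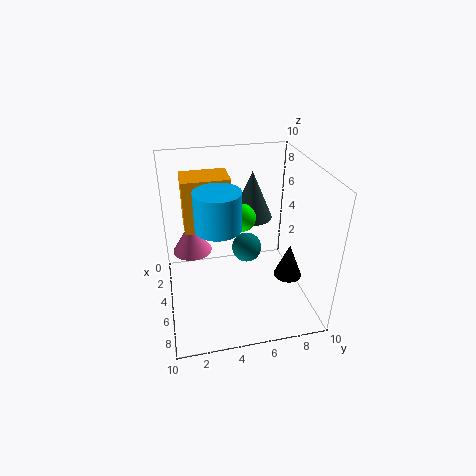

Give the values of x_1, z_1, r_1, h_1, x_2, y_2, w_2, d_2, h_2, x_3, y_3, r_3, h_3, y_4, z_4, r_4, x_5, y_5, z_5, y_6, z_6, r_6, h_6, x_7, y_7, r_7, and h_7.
x_1 = 6; z_1 = 2; r_1 = 1; h_1 = 2.5; x_2 = 0.5; y_2 = 1.5; w_2 = 2.5; d_2 = 3.5; h_2 = 4; x_3 = 3; y_3 = 6.5; r_3 = 1.5; h_3 = 3.5; y_4 = 5.5; z_4 = 6; r_4 = 1; x_5 = 5.5; y_5 = 5.5; z_5 = 4.5; y_6 = 2; z_6 = 2.5; r_6 = 1.5; h_6 = 2.5; x_7 = 6; y_7 = 3.5; r_7 = 1.5; h_7 = 2.5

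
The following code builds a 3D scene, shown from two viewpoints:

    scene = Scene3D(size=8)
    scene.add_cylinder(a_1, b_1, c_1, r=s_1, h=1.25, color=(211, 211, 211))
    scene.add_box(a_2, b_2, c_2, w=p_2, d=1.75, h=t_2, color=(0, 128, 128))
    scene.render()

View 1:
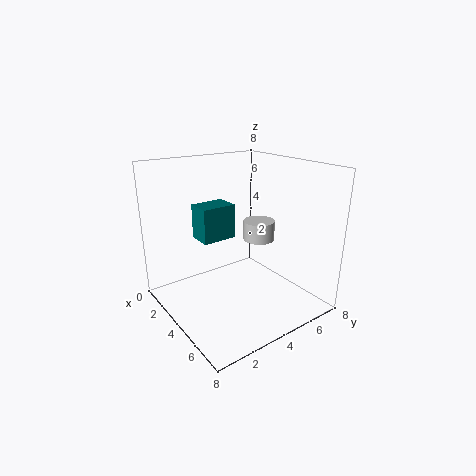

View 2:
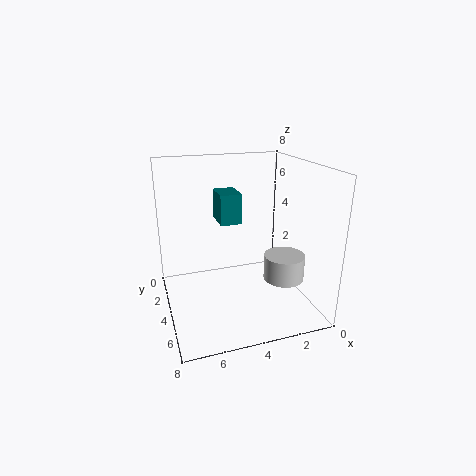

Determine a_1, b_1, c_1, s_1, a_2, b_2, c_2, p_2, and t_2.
a_1 = 2.5, b_1 = 6.75, c_1 = 2.75, s_1 = 1, a_2 = 3.5, b_2 = 1.5, c_2 = 4.5, p_2 = 1.25, t_2 = 1.75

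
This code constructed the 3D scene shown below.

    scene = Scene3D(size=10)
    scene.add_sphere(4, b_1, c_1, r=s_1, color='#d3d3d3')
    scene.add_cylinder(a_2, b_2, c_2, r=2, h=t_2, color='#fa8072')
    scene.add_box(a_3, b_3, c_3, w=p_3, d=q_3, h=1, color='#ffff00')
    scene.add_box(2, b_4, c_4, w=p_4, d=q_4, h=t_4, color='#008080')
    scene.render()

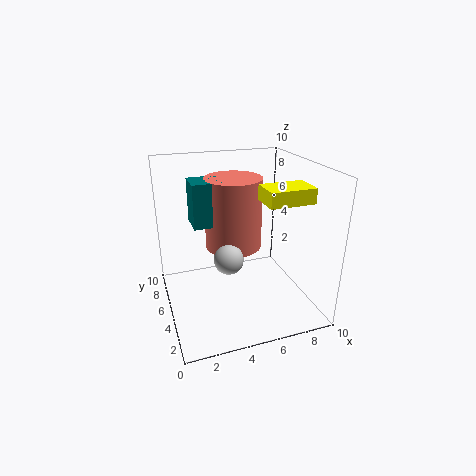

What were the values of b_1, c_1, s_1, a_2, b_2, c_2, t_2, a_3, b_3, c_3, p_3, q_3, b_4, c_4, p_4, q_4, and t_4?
b_1 = 4
c_1 = 4
s_1 = 1
a_2 = 5
b_2 = 6
c_2 = 4
t_2 = 5
a_3 = 6
b_3 = 2
c_3 = 8
p_3 = 3
q_3 = 2
b_4 = 5
c_4 = 6
p_4 = 2
q_4 = 2
t_4 = 3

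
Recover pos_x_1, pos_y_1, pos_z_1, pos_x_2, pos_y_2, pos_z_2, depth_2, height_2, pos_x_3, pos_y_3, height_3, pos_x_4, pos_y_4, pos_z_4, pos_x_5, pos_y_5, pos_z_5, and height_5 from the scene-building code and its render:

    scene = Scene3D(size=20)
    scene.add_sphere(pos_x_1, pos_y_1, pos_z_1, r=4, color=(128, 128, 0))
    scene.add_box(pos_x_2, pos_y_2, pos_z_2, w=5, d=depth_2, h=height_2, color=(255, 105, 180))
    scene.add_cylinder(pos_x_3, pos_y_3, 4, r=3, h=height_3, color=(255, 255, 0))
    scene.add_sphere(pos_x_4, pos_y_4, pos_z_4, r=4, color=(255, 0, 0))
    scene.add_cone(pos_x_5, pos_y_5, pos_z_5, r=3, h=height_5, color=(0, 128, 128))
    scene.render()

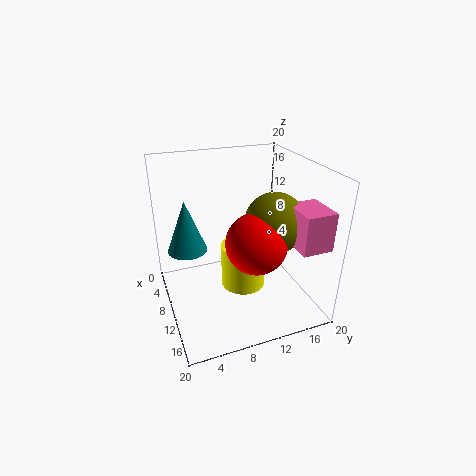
pos_x_1 = 13; pos_y_1 = 14; pos_z_1 = 13; pos_x_2 = 14; pos_y_2 = 15; pos_z_2 = 11; depth_2 = 4; height_2 = 5; pos_x_3 = 12; pos_y_3 = 10; height_3 = 6; pos_x_4 = 14; pos_y_4 = 11; pos_z_4 = 11; pos_x_5 = 4; pos_y_5 = 4; pos_z_5 = 6; height_5 = 8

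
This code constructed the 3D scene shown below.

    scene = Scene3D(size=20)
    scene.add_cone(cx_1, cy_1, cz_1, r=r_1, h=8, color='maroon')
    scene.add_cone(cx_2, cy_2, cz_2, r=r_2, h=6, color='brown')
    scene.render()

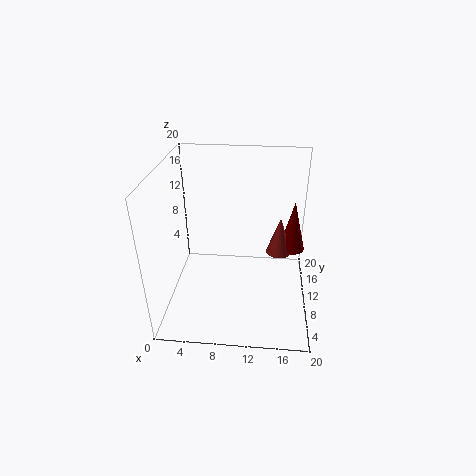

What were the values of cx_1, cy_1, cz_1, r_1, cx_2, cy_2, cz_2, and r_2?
cx_1 = 18, cy_1 = 16, cz_1 = 5, r_1 = 2, cx_2 = 16, cy_2 = 15.5, cz_2 = 4.5, r_2 = 2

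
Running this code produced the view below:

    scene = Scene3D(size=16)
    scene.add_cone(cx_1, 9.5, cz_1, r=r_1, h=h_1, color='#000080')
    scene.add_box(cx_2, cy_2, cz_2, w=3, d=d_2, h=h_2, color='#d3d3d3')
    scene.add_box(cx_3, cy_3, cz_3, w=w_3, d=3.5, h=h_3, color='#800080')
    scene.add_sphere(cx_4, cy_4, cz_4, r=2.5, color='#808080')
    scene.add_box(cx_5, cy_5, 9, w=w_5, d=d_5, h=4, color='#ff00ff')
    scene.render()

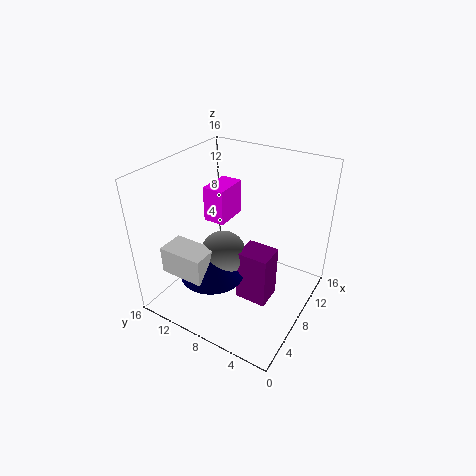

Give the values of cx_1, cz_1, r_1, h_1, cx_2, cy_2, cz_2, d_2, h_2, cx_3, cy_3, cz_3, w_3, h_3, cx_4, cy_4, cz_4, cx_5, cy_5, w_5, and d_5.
cx_1 = 5; cz_1 = 4.5; r_1 = 3.5; h_1 = 3.5; cx_2 = 2; cy_2 = 9; cz_2 = 5; d_2 = 5; h_2 = 3; cx_3 = 6; cy_3 = 3.5; cz_3 = 1.5; w_3 = 3; h_3 = 6; cx_4 = 6.5; cy_4 = 9; cz_4 = 6.5; cx_5 = 8; cy_5 = 10; w_5 = 4; d_5 = 2.5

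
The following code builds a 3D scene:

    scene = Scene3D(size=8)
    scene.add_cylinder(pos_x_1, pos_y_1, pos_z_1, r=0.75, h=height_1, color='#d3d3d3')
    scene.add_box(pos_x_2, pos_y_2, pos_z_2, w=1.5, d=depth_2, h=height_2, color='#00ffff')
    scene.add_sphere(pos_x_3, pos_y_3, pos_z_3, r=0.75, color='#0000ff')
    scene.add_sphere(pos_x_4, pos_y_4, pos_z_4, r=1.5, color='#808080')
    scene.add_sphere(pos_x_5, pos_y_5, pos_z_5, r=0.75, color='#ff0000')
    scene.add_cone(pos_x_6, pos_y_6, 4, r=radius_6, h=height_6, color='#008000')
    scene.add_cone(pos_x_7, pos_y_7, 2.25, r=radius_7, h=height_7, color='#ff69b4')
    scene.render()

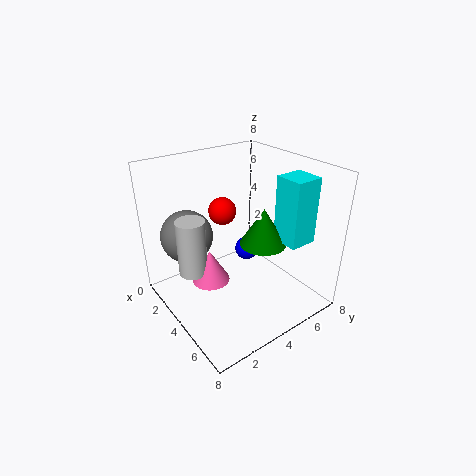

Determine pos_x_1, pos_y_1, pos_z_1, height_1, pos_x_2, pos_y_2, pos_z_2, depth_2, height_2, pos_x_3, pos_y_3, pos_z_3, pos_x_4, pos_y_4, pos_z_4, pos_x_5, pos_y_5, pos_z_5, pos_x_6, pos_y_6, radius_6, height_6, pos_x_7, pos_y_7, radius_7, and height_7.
pos_x_1 = 3.75
pos_y_1 = 1.25
pos_z_1 = 2.75
height_1 = 3
pos_x_2 = 5.5
pos_y_2 = 5.25
pos_z_2 = 4.25
depth_2 = 1.5
height_2 = 3.5
pos_x_3 = 2.25
pos_y_3 = 6
pos_z_3 = 1.75
pos_x_4 = 1.75
pos_y_4 = 2
pos_z_4 = 3.75
pos_x_5 = 3.25
pos_y_5 = 3.5
pos_z_5 = 5.5
pos_x_6 = 5.25
pos_y_6 = 4.75
radius_6 = 1.25
height_6 = 2
pos_x_7 = 4.25
pos_y_7 = 2
radius_7 = 1
height_7 = 1.75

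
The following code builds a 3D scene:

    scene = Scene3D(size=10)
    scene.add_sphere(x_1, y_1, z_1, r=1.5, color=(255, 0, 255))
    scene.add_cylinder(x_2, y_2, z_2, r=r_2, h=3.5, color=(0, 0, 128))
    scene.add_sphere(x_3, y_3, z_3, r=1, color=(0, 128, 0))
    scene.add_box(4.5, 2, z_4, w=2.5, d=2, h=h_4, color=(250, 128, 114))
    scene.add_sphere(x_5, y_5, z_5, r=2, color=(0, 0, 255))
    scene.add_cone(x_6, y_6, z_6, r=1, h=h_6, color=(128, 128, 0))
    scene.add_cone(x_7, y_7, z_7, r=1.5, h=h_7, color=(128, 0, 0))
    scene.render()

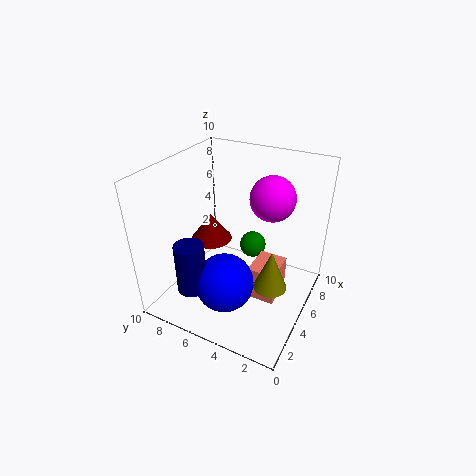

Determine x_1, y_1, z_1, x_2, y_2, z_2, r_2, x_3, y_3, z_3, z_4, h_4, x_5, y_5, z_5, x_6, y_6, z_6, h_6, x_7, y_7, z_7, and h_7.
x_1 = 6, y_1 = 3, z_1 = 8, x_2 = 2, y_2 = 7, z_2 = 2, r_2 = 1, x_3 = 7.5, y_3 = 5, z_3 = 3, z_4 = 0.5, h_4 = 2.5, x_5 = 3, y_5 = 5, z_5 = 2.5, x_6 = 2.5, y_6 = 1.5, z_6 = 4, h_6 = 2.5, x_7 = 5.5, y_7 = 7.5, z_7 = 4, h_7 = 2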